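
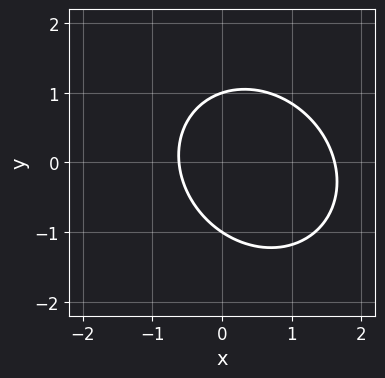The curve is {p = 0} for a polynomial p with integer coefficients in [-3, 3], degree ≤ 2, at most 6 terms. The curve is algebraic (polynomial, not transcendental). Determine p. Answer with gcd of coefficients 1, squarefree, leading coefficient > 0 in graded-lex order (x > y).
(a) Degree: no degree-1 curve has this shape, so deg p = 2.
(b) Against the integer gridlines: the y-axis gridline crossings are at y ∈ {-1, 1}.
(c) Assembling these constraints gives the stated polynomial.

3*x^2 + x*y + 3*y^2 - 3*x - 3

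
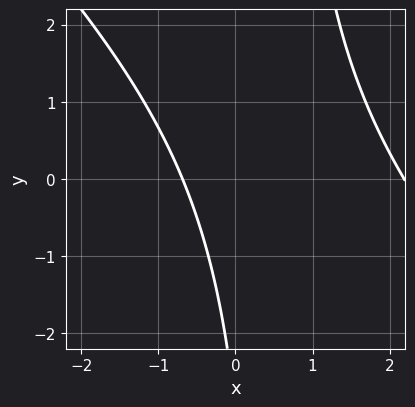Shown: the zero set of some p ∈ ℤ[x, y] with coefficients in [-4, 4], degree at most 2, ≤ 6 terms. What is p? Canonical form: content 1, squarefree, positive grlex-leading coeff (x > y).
2*x^2 + 2*x*y - 3*x - y - 3

1. Degree: the shape is more complex than any degree-1 curve, so deg p = 2.
2. From the visible intercepts: the curve avoids every integer y-axis point in the box.
3. These observations pin down the coefficients.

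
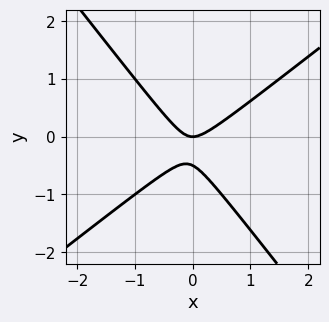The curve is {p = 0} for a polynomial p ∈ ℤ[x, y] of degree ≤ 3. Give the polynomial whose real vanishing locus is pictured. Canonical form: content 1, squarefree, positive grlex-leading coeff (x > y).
deg p = 2.
From the visible intercepts: it meets the x-axis at x = 0 (among the integer gridlines); one y-axis crossing is at y = 0.
The integer polynomial consistent with all of this is the stated p.

2*x^2 - x*y - 2*y^2 - y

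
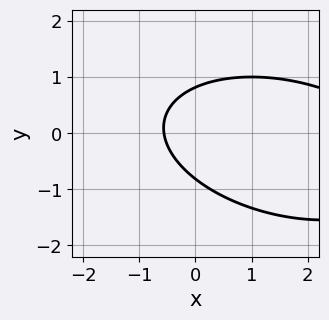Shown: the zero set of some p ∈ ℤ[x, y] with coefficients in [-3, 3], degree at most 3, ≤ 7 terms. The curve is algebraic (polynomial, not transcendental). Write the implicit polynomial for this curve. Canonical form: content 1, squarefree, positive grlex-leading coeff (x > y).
1. deg p = 2.
2. Matching integer coefficients to the picture gives p.

x^2 + x*y + 3*y^2 - 3*x - 2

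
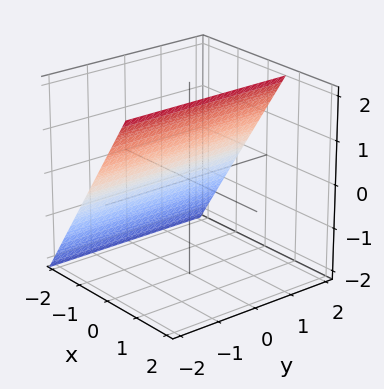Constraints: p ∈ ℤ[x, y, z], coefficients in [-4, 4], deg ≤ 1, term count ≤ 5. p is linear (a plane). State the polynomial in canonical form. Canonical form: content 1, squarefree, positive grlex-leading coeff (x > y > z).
The degree is 1 — the surface is flat (a plane).
Against the integer gridlines: it crosses the z-axis at the gridline z = 1; the surface avoids every integer y-axis point in the box.
Putting this together gives p.

3*x - 2*z + 2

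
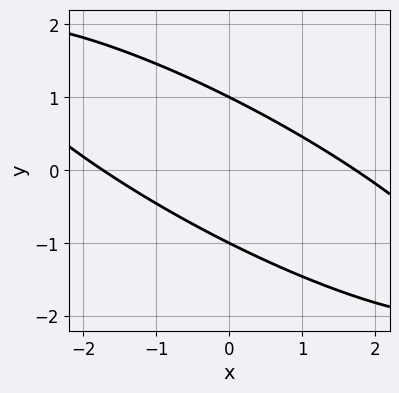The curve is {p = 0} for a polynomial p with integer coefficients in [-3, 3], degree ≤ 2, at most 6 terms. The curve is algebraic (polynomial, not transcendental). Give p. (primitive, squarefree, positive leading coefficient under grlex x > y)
1. Degree: no degree-1 curve has this shape, so deg p = 2.
2. Observable constraints: the y-axis gridline crossings are at y ∈ {-1, 1}.
3. These observations pin down the coefficients.

x^2 + 3*x*y + 3*y^2 - 3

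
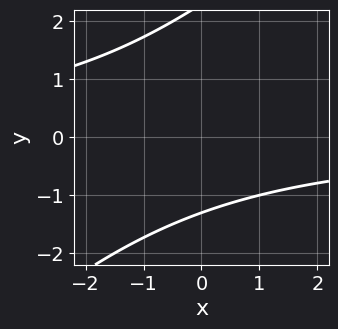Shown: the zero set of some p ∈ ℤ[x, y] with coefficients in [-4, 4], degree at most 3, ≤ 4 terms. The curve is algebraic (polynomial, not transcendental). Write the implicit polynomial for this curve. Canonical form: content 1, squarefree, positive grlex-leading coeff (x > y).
x*y - y^2 + y + 3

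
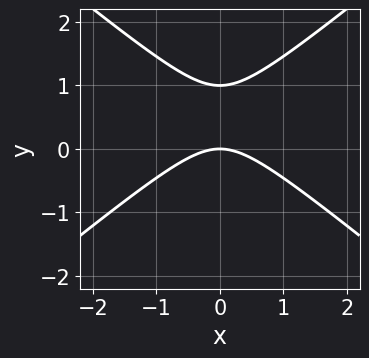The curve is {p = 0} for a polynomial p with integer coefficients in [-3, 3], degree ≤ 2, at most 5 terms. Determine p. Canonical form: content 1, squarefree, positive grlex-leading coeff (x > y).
2*x^2 - 3*y^2 + 3*y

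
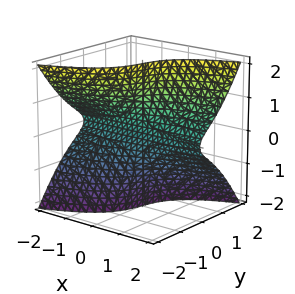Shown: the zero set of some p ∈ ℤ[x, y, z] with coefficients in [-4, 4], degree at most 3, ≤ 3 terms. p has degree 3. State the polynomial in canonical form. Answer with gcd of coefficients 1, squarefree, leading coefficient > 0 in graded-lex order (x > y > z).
First, deg p = 3. A generic line meets the surface in up to 3 points.
Next, checking where it meets the axes: every point of the x-axis in the box is on the surface; the visible z-axis segment lies entirely on the surface; one y-axis crossing is at y = 0.
Finally, matching integer coefficients to the picture gives p.

x*z^2 - y^3 - y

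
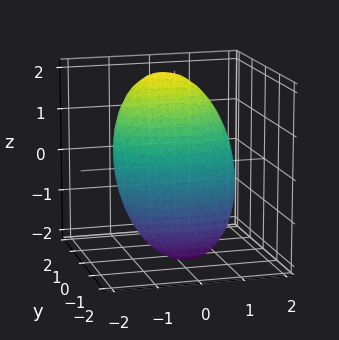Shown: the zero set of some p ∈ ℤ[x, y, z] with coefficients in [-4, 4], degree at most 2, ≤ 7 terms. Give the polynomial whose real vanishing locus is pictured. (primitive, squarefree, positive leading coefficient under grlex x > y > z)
First, degree: no degree-1 surface has this shape, so deg p = 2.
Next, from the visible intercepts: the y-axis gridline crossings are at y ∈ {-1, 1}.
Finally, solving for integer coefficients yields p as stated.

x^2 + 2*y^2 - 2*y*z + z^2 - 2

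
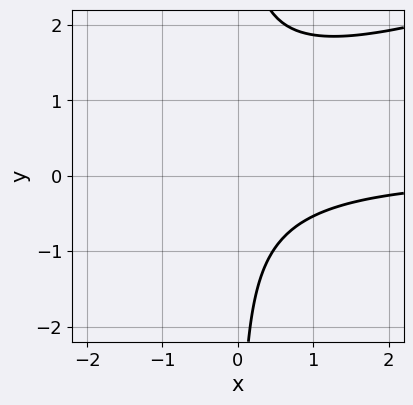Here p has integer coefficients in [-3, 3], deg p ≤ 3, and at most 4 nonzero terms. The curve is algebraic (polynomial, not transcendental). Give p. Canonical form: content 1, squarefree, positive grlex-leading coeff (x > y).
x^2*y - 3*x*y^2 + 3*x*y + 3

Degree: no degree-2 curve has this shape, so deg p = 3.
Reading off the gridlines: no y-intercept at any integer in the box; the curve avoids every integer x-axis point in the box.
Matching integer coefficients to the picture gives p.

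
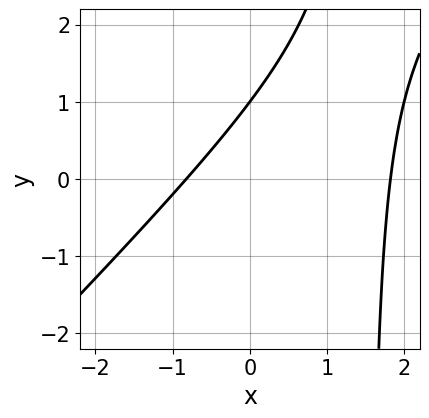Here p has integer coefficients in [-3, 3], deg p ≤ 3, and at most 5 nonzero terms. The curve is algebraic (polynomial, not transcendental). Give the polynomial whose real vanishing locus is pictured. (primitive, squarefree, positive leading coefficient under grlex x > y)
Degree: a generic line meets the curve in up to 2 points, so deg p = 2.
Observable constraints: it meets the y-axis at y = 1 (among the integer gridlines).
Matching integer coefficients to the picture gives p.

2*x^2 - 2*x*y - 2*x + 3*y - 3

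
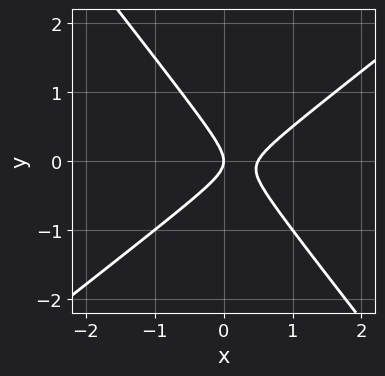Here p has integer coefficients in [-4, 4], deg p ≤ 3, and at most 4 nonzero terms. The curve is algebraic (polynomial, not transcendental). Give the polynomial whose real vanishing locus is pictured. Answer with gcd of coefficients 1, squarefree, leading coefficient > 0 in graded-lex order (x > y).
First, degree: a generic line meets the curve in up to 2 points, so deg p = 2.
Then, reading off the gridlines: it crosses the x-axis at the gridline x = 0; one y-axis crossing is at y = 0.
Finally, together with the visible shape, these determine p as stated.

2*x^2 - x*y - 2*y^2 - x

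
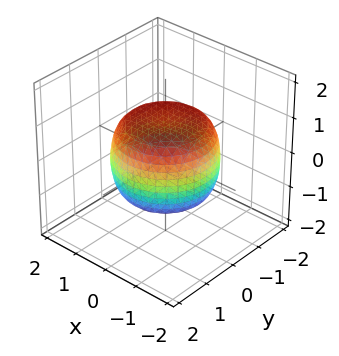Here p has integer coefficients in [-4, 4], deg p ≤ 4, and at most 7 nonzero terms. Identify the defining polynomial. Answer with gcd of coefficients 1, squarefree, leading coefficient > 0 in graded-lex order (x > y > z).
2*x^4 + 4*x^2*y^2 + 2*y^4 - 2*x^2 - 2*y^2 + 3*z^2 - 3

(a) Degree: a generic line meets the surface in up to 4 points, so deg p = 4.
(b) Symmetries: every cross-section ⟂ z is a circle, so x, y appear only via x² + y².
(c) Observable constraints: among the integer gridlines, it crosses the z-axis at z ∈ {-1, 1}; a circular section at z = 0 has radius between 1 and 2.
(d) Matching integer coefficients to the picture gives p.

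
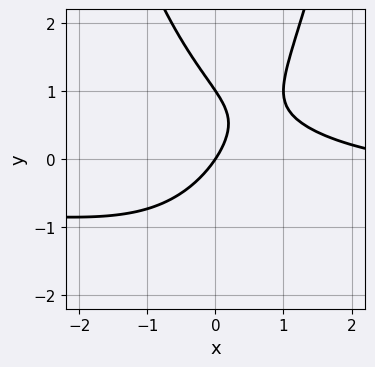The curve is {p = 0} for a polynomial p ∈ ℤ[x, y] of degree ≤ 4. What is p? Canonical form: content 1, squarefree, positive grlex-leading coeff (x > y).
1. Degree: the shape is more complex than any degree-2 curve, so deg p = 3.
2. Reading off the gridlines: one x-axis crossing is at x = 0; the y-axis gridline crossings are at y ∈ {0, 1}.
3. Fitting integer coefficients to these (and the overall shape) gives p.

2*x^2*y + x^2 - 2*y^2 - 3*x + 2*y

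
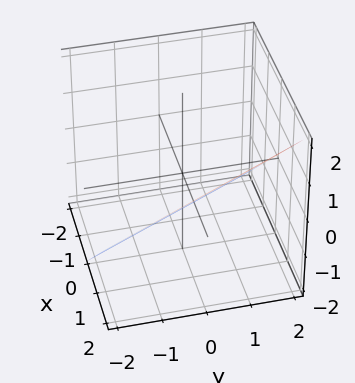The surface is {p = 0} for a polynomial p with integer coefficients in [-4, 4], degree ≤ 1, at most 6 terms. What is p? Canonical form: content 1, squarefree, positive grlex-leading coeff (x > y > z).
2*x + y - 2*z - 2

First, deg p = 1. The surface is flat (a plane).
Next, checking where it meets the axes: it meets the x-axis at x = 1 (among the integer gridlines); one y-axis crossing is at y = 2.
Finally, fitting integer coefficients to these (and the overall shape) gives p. Check: (0, 0, -1) on the z-axis lies on the surface, and p(0, 0, -1) = 0. ✓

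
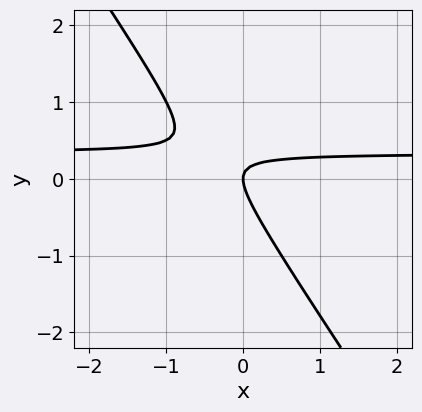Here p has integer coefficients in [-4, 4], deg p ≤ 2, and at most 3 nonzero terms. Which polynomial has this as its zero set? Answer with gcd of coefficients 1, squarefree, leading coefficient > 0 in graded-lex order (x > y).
The degree is 2 — no degree-1 curve has this shape.
From the visible intercepts: one x-axis crossing is at x = 0; it crosses the y-axis at the gridline y = 0.
Putting this together gives p.

3*x*y + 2*y^2 - x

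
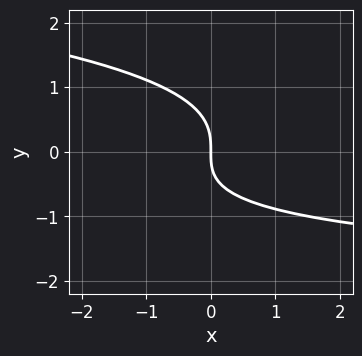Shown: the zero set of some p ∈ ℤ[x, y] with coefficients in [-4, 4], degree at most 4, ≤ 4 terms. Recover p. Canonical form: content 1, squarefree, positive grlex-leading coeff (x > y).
3*y^3 + x*y + 3*x

(a) The degree is 3 — no degree-2 curve has this shape.
(b) Against the integer gridlines: it meets the y-axis at y = 0 (among the integer gridlines); it crosses the x-axis at the gridline x = 0.
(c) Assembling these constraints gives the stated polynomial.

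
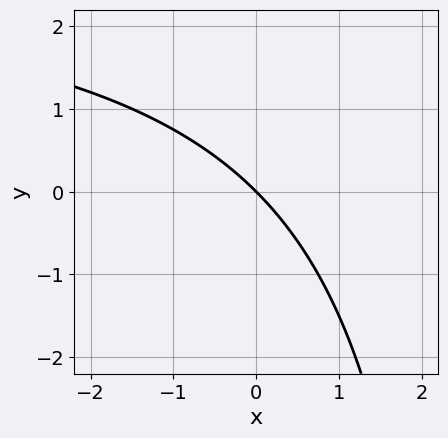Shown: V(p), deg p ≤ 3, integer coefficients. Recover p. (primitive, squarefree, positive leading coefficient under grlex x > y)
1. deg p = 2. A generic line meets the curve in up to 2 points.
2. From the visible intercepts: it meets the y-axis at y = 0 (among the integer gridlines); it crosses the x-axis at the gridline x = 0.
3. Assembling these constraints gives the stated polynomial.

x*y - 3*x - 3*y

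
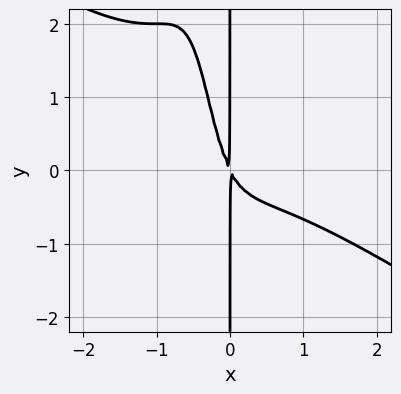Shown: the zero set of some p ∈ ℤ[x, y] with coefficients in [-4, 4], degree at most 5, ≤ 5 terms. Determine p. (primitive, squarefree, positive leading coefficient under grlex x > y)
(a) Degree: the shape is more complex than any degree-3 curve, so deg p = 4.
(b) Checking where it meets the axes: the visible y-axis segment lies entirely on the curve.
(c) Matching integer coefficients to the picture gives p.

2*x^4 + 3*x^3*y + 2*x^2*y + 2*x^2 + x*y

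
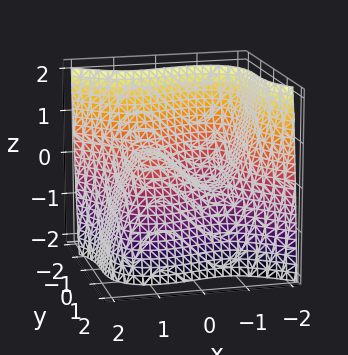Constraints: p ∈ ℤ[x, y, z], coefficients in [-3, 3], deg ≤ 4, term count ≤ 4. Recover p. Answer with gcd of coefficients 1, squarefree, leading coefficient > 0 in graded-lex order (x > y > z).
2*x^3 + 3*y^3 - 3*x + 3*z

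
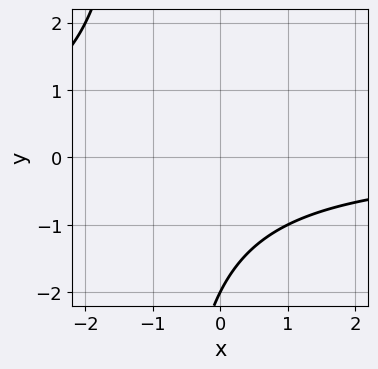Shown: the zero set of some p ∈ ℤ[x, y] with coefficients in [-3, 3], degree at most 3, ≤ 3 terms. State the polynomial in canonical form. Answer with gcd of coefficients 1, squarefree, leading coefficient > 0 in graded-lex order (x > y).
x*y + y + 2

1. Degree: no degree-1 curve has this shape, so deg p = 2.
2. Reading off the gridlines: it meets the y-axis at y = -2 (among the integer gridlines); it misses every integer gridline on the x-axis.
3. Putting this together gives p.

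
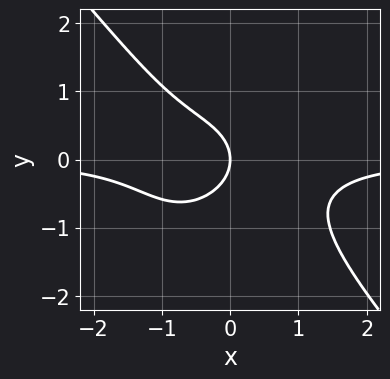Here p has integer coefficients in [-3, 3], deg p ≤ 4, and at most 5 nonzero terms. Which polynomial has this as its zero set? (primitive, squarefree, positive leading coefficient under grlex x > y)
deg p = 4. The shape is more complex than any degree-3 curve.
Against the integer gridlines: one y-axis crossing is at y = 0; one x-axis crossing is at x = 0.
Assembling these constraints gives the stated polynomial.

3*x^3*y + 2*y^4 + 3*y^2 + 3*x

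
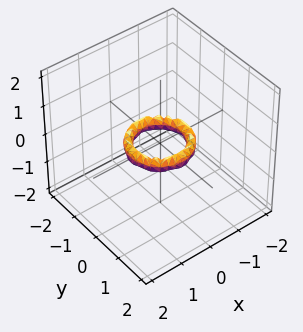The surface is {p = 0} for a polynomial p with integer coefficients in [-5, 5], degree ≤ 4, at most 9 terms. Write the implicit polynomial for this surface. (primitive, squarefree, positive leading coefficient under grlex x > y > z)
2*x^4 + 4*x^2*y^2 + 2*y^4 - 3*x^2 - 3*y^2 + 2*z^2 + 1

deg p = 4.
By symmetry, every cross-section ⟂ z is a circle, so x, y appear only via x² + y².
Against the integer gridlines: it misses every integer gridline on the z-axis; the y-axis gridline crossings are at y ∈ {-1, 1}.
Assembling these constraints gives the stated polynomial.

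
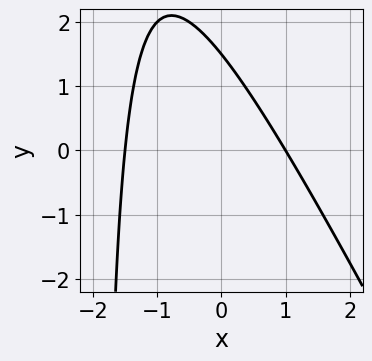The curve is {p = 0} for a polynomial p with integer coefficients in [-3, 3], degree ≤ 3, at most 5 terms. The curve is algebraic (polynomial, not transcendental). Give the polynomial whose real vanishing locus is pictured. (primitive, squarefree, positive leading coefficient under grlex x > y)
1. The degree is 2 — a generic line meets the curve in up to 2 points.
2. Reading off the gridlines: one x-axis crossing is at x = 1.
3. Fitting integer coefficients to these (and the overall shape) gives p.

2*x^2 + x*y + x + 2*y - 3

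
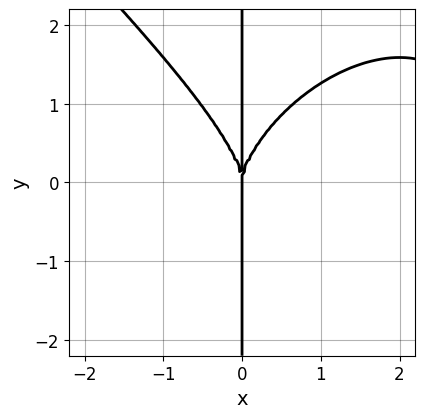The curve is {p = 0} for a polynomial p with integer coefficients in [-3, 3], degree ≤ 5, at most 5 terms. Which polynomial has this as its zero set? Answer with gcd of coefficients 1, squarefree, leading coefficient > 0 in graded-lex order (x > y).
1. deg p = 4. A generic line meets the curve in up to 4 points.
2. From the visible intercepts: it crosses the x-axis at the gridline x = 0; every point of the y-axis in the box is on the curve.
3. Assembling these constraints gives the stated polynomial.

x^4 + x*y^3 - 3*x^3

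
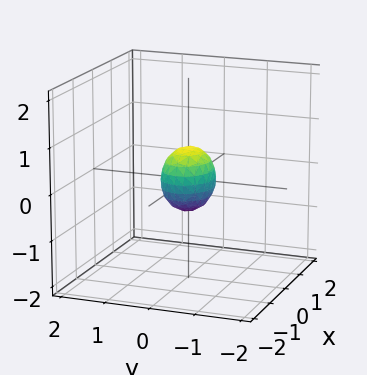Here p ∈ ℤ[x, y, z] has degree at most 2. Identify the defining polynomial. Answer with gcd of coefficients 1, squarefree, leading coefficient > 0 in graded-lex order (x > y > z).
(a) Degree: a closed, bounded, convex surface; a quadric, so deg p = 2.
(b) Symmetries: the y ↦ −y reflection is a symmetry, so y appears only in even powers; it's symmetric under z → −z, forcing even powers of z; the x ↦ −x reflection is a symmetry, so x appears only in even powers.
(c) Matching integer coefficients to the picture gives p.

2*x^2 + 3*y^2 + 2*z^2 - 1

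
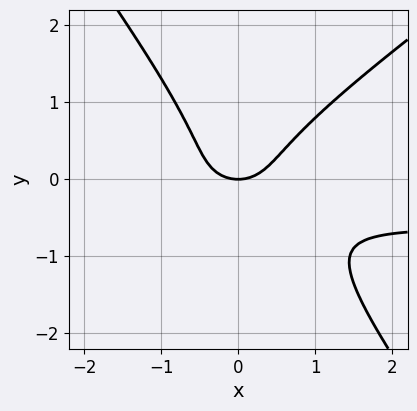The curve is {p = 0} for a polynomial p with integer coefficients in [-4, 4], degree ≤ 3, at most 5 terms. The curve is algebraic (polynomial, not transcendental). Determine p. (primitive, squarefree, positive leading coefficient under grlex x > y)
3*x^2*y - 2*x*y^2 - 3*y^3 + 2*x^2 - 2*y

1. deg p = 3. A generic line meets the curve in up to 3 points.
2. From the visible intercepts: one x-axis crossing is at x = 0; it meets the y-axis at y = 0 (among the integer gridlines).
3. Together with the visible shape, these determine p as stated.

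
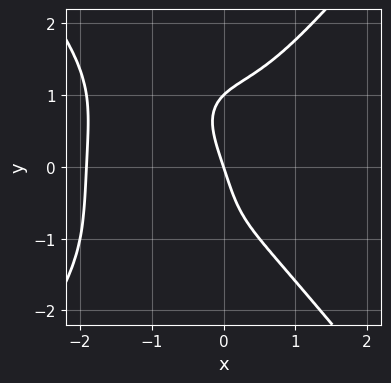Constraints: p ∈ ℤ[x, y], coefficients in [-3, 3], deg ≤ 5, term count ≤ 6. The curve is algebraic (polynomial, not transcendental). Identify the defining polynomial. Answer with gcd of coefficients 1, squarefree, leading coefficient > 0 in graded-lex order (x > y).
First, degree: a generic line meets the curve in up to 4 points, so deg p = 4.
Next, checking where it meets the axes: among the integer gridlines, it crosses the y-axis at y ∈ {0, 1}; one x-axis crossing is at x = 0.
Finally, assembling these constraints gives the stated polynomial.

2*x^4 - y^4 + 3*x^3 + 3*x + y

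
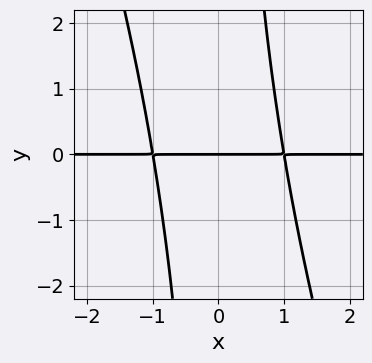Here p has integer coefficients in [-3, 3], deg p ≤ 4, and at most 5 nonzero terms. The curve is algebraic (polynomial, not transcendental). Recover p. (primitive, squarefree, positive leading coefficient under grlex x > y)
First, degree: no degree-2 curve has this shape, so deg p = 3.
Next, against the integer gridlines: every point of the x-axis in the box is on the curve; one y-axis crossing is at y = 0.
Finally, solving for integer coefficients yields p as stated.

3*x^2*y + x*y^2 - 3*y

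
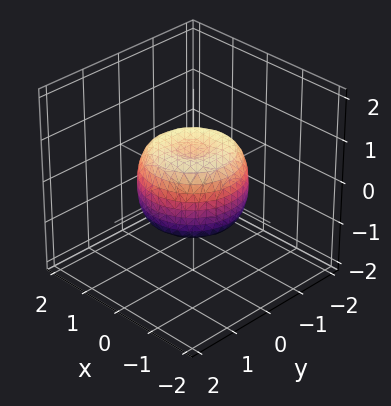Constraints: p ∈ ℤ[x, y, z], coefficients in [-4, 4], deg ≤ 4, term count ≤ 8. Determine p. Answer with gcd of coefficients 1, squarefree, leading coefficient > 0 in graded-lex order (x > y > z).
2*x^4 + 4*x^2*y^2 + 2*y^4 - 2*x^2 - 2*y^2 + 2*z^2 - 1

First, degree: no degree-3 surface has this shape, so deg p = 4.
Then, symmetries: the surface is invariant under rotation about z: p = q(x² + y², z).
Then, from the visible intercepts: a circular section at z = 0 has radius between 1 and 2.
Finally, matching integer coefficients to the picture gives p.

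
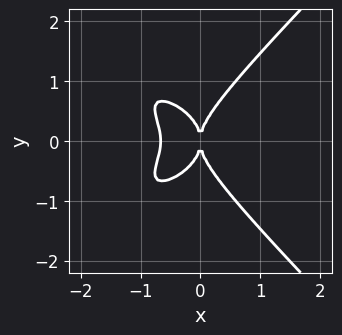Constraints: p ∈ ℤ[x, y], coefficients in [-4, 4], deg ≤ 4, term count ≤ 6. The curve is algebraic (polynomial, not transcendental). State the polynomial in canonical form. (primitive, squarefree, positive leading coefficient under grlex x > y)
2*x^2*y^2 - 2*y^4 + 3*x^3 + 2*x^2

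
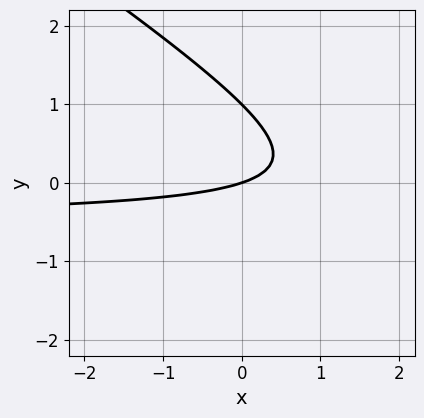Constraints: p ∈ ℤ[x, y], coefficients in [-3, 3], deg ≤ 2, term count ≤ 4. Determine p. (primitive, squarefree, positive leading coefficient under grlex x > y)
1. Degree: the shape is more complex than any degree-1 curve, so deg p = 2.
2. From the visible intercepts: among the integer gridlines, it crosses the y-axis at y ∈ {0, 1}; one x-axis crossing is at x = 0.
3. Putting this together gives p.

2*x*y + 3*y^2 + x - 3*y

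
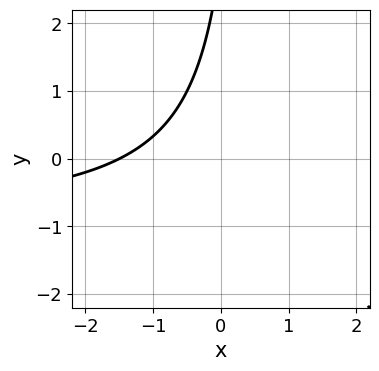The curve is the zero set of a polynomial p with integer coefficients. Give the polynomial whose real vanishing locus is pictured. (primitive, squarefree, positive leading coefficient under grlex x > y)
2*x*y + 2*x - y + 3

(a) deg p = 2. A generic line meets the curve in up to 2 points.
(b) Reading off the gridlines: no y-intercept at any integer in the box.
(c) The integer polynomial consistent with all of this is the stated p.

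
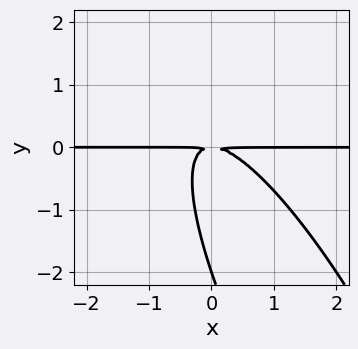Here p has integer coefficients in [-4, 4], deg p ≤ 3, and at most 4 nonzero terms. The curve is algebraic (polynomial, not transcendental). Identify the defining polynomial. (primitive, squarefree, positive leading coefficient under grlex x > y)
3*x^2*y + 3*x*y^2 + y^3 + 2*y^2

First, deg p = 3.
Then, reading off the gridlines: one y-axis crossing is at y = -2; every point of the x-axis in the box is on the curve.
Finally, the integer polynomial consistent with all of this is the stated p.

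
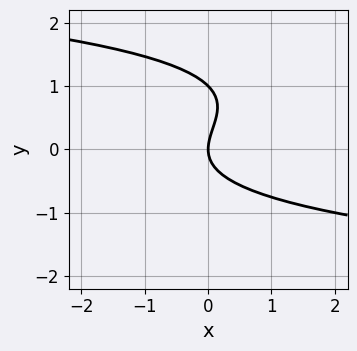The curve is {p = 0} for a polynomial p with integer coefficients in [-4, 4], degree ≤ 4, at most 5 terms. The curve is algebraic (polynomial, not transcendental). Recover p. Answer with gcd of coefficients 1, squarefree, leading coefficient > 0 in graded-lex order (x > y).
(a) The degree is 3 — no degree-2 curve has this shape.
(b) From the axis intercepts and sections: the y-axis gridline crossings are at y ∈ {0, 1}; one x-axis crossing is at x = 0.
(c) The integer polynomial consistent with all of this is the stated p.

y^3 - y^2 + x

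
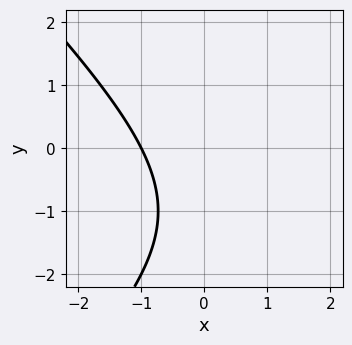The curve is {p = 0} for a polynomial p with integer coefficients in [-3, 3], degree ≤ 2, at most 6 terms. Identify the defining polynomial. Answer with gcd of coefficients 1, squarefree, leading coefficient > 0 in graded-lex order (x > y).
x^2 - y^2 - 2*x - 2*y - 3

1. Degree: the shape is more complex than any degree-1 curve, so deg p = 2.
2. From the axis intercepts and sections: it meets the x-axis at x = -1 (among the integer gridlines); the curve avoids every integer y-axis point in the box.
3. Assembling these constraints gives the stated polynomial.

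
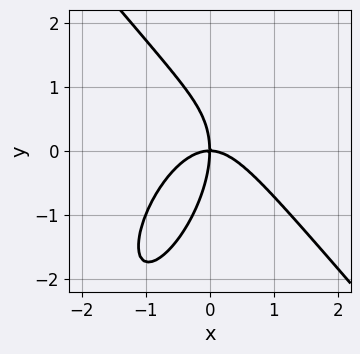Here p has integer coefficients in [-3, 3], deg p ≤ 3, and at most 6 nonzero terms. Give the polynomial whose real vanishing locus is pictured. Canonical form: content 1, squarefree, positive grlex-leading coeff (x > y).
First, deg p = 3. No degree-2 curve has this shape.
Next, from the axis intercepts and sections: one x-axis crossing is at x = 0; it crosses the y-axis at the gridline y = 0.
Finally, putting this together gives p.

3*x^3 - x*y^2 + y^3 + 3*x*y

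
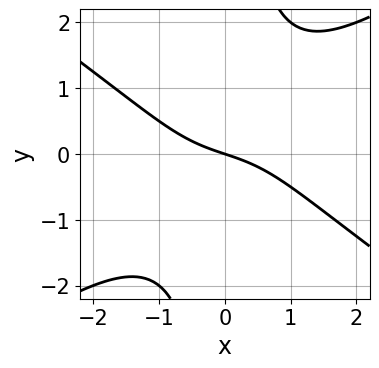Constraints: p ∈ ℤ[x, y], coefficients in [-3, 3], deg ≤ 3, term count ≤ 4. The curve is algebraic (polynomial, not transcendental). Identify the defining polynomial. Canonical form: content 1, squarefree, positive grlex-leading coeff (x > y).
x^3 - 2*x*y^2 + x + 3*y

The degree is 3 — a generic line meets the curve in up to 3 points.
Observable constraints: one y-axis crossing is at y = 0; it meets the x-axis at x = 0 (among the integer gridlines).
Assembling these constraints gives the stated polynomial.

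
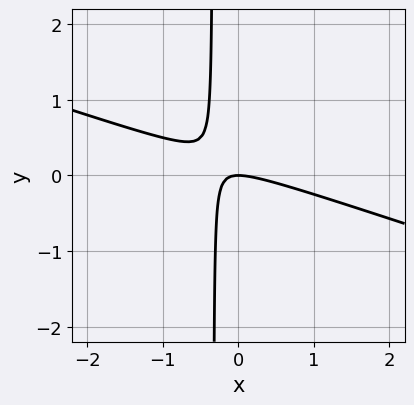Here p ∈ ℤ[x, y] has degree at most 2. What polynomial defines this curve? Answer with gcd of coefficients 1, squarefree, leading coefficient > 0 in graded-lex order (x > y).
1. deg p = 2. The shape is more complex than any degree-1 curve.
2. Reading off the gridlines: it meets the x-axis at x = 0 (among the integer gridlines); it crosses the y-axis at the gridline y = 0.
3. The integer polynomial consistent with all of this is the stated p.

x^2 + 3*x*y + y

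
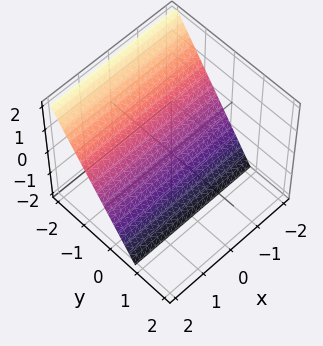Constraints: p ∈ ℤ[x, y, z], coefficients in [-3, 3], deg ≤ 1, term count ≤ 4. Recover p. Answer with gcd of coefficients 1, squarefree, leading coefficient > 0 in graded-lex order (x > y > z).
1. The degree is 1 — every cross-section is a straight line — this is a plane.
2. From the visible intercepts: it meets the z-axis at z = -1 (among the integer gridlines); no x-intercept at any integer in the box.
3. Solving for integer coefficients yields p as stated.

3*y + 2*z + 2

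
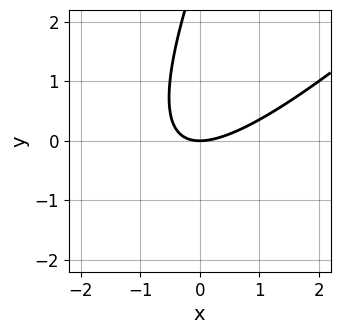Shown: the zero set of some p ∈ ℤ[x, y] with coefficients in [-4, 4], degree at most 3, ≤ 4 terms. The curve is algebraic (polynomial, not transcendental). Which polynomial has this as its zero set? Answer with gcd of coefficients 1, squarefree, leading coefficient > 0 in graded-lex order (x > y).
2*x^2 - 3*x*y + y^2 - 3*y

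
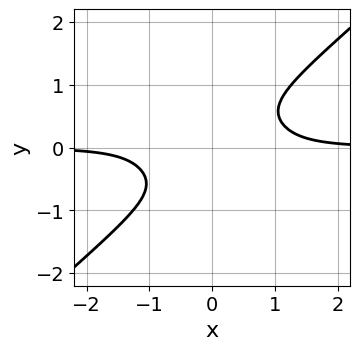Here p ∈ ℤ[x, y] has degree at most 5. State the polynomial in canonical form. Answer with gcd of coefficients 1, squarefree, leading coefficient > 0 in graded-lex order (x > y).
1. Degree: a generic line meets the curve in up to 4 points, so deg p = 4.
2. Reading off the gridlines: the curve avoids every integer y-axis point in the box; no x-intercept at any integer in the box.
3. Assembling these constraints gives the stated polynomial.

2*x^3*y - 3*y^4 - 1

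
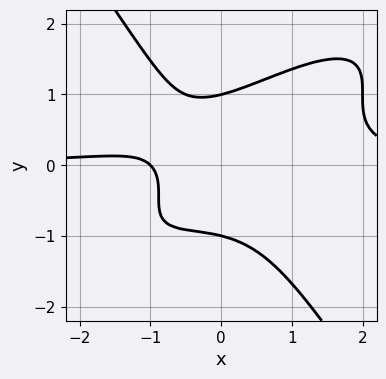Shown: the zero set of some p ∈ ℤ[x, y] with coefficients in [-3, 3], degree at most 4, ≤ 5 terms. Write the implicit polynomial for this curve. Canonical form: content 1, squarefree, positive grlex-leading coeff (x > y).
2*x^3*y - 3*x^2*y^2 + 2*y^4 - 2*x - 2

(a) Degree: the shape is more complex than any degree-3 curve, so deg p = 4.
(b) From the axis intercepts and sections: it crosses the x-axis at the gridline x = -1; among the integer gridlines, it crosses the y-axis at y ∈ {-1, 1}.
(c) Matching integer coefficients to the picture gives p.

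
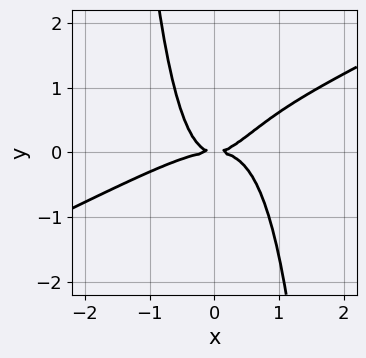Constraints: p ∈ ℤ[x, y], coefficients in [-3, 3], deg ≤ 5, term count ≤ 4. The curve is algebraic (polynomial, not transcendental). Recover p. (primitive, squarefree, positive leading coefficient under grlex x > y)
x^4 - 2*x^3*y + x^2*y - y^2

First, the degree is 4 — the shape is more complex than any degree-3 curve.
Then, against the integer gridlines: it crosses the x-axis at the gridline x = 0; it crosses the y-axis at the gridline y = 0.
Finally, together with the visible shape, these determine p as stated.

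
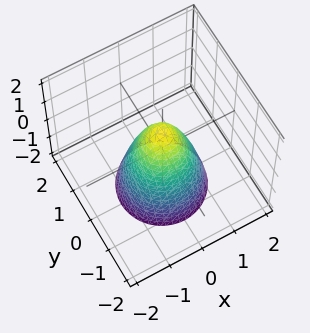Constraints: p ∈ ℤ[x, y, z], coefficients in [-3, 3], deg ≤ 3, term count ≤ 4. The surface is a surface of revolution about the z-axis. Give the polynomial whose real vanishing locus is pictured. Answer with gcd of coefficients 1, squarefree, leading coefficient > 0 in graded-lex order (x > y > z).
First, the degree is 2 — a generic line meets the surface in up to 2 points.
Next, symmetry: the surface is invariant under rotation about z: p = q(x² + y², z).
Next, from the axis intercepts and sections: a circular section at z = -1 has radius exactly 1; it meets the z-axis at z = 1 (among the integer gridlines).
Finally, fitting integer coefficients to these (and the overall shape) gives p.

2*x^2 + 2*y^2 + z - 1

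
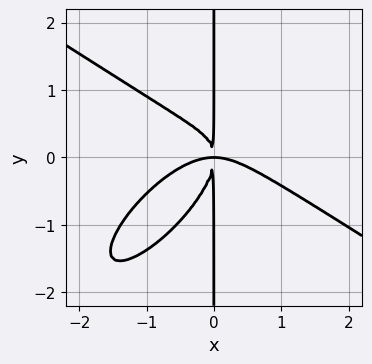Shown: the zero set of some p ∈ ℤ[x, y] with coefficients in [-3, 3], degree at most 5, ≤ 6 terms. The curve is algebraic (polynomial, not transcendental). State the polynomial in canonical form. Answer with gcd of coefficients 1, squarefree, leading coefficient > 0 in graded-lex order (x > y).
(a) Degree: a generic line meets the curve in up to 4 points, so deg p = 4.
(b) Against the integer gridlines: the visible y-axis segment lies entirely on the curve.
(c) Fitting integer coefficients to these (and the overall shape) gives p.

2*x^4 - 3*x^2*y^2 + 3*x*y^3 + 3*x^2*y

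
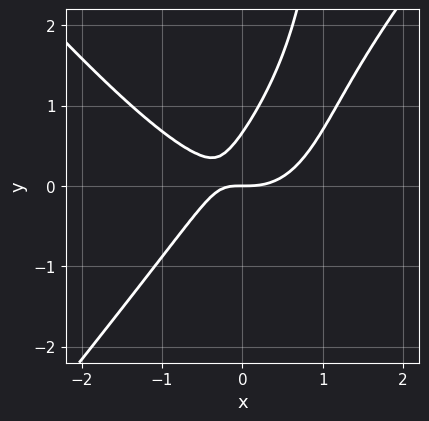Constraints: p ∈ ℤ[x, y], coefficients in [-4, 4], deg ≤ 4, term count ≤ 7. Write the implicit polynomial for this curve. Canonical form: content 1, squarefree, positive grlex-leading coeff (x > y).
The degree is 3 — a generic line meets the curve in up to 3 points.
From the visible intercepts: it crosses the y-axis at the gridline y = 0; it crosses the x-axis at the gridline x = 0.
Putting this together gives p.

3*x^3 - 2*x*y^2 - 3*x*y + 3*y^2 - 2*y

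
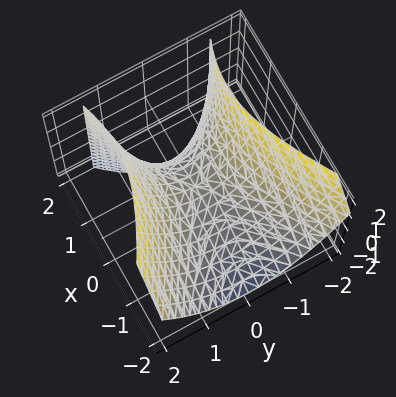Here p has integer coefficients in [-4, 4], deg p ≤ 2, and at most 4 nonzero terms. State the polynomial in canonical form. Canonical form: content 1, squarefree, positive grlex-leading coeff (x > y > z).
(a) The degree is 2 — the shape is more complex than any degree-1 surface.
(b) Reading off the gridlines: one y-axis crossing is at y = 0; it meets the z-axis at z = 0 (among the integer gridlines); one x-axis crossing is at x = 0.
(c) Solving for integer coefficients yields p as stated.

x^2 - x*z - 2*y^2 + 2*z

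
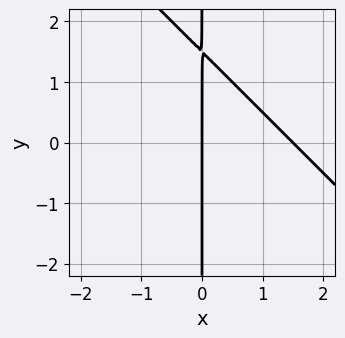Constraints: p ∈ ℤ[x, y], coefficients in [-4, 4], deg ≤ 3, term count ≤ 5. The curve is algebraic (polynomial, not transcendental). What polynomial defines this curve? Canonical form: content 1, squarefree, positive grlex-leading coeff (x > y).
2*x^2 + 2*x*y - 3*x

(a) The degree is 2 — the shape is more complex than any degree-1 curve.
(b) Checking where it meets the axes: it crosses the x-axis at the gridline x = 0; every point of the y-axis in the box is on the curve.
(c) Matching integer coefficients to the picture gives p.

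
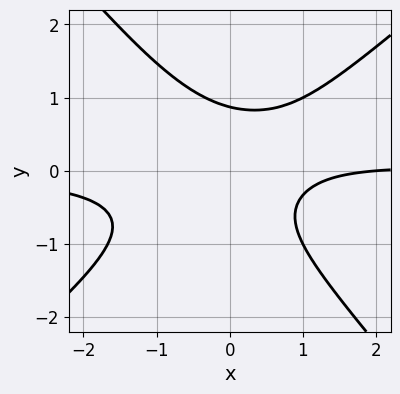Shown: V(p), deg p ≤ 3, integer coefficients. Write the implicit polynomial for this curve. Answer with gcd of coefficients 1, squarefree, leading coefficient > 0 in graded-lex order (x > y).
Degree: no degree-2 curve has this shape, so deg p = 3.
Observable constraints: it crosses the x-axis at the gridline x = 2.
The integer polynomial consistent with all of this is the stated p.

3*x^2*y - x*y^2 - 3*y^3 - x + 2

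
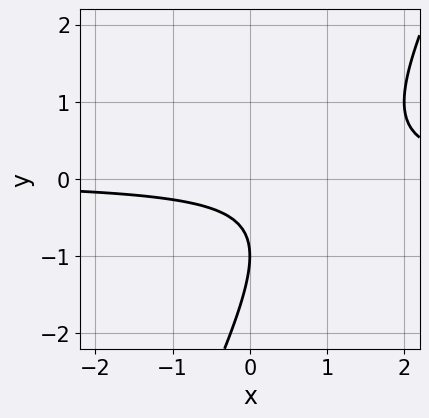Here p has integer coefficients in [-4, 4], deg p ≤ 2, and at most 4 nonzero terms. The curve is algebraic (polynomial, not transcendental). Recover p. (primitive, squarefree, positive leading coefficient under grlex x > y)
2*x*y - y^2 - 2*y - 1

1. deg p = 2. The shape is more complex than any degree-1 curve.
2. From the axis intercepts and sections: the curve avoids every integer x-axis point in the box; it meets the y-axis at y = -1 (among the integer gridlines).
3. The integer polynomial consistent with all of this is the stated p.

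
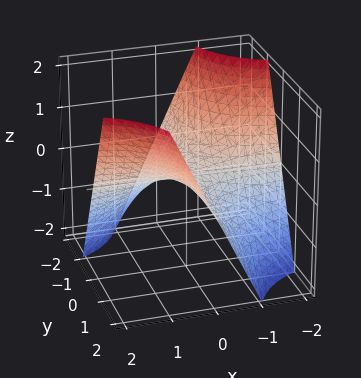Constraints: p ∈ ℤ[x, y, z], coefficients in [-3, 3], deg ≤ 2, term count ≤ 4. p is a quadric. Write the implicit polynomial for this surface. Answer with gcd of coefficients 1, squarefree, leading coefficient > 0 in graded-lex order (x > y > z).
1. The degree is 2 — a saddle surface; a quadric.
2. Observable constraints: one z-axis crossing is at z = 0; the visible x-axis segment lies entirely on the surface; the visible y-axis segment lies entirely on the surface.
3. Assembling these constraints gives the stated polynomial.

x*y - z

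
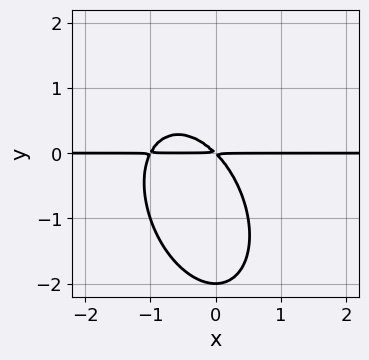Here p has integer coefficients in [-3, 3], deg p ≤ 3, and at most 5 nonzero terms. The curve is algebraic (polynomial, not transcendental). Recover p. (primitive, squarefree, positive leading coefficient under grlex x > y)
2*x^2*y + x*y^2 + y^3 + 2*x*y + 2*y^2

First, deg p = 3. No degree-2 curve has this shape.
Then, observable constraints: every point of the x-axis in the box is on the curve; it meets the y-axis at y = -2 (among the integer gridlines).
Finally, matching integer coefficients to the picture gives p.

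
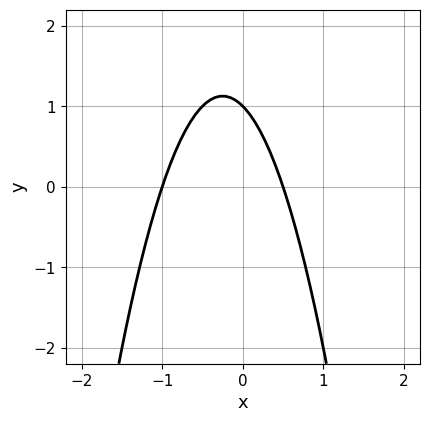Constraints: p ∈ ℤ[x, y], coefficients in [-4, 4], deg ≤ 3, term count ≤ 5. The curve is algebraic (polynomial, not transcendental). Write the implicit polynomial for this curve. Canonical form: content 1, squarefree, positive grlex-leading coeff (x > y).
1. Degree: the shape is more complex than any degree-1 curve, so deg p = 2.
2. Against the integer gridlines: it crosses the x-axis at the gridline x = -1; it meets the y-axis at y = 1 (among the integer gridlines).
3. Together with the visible shape, these determine p as stated.

2*x^2 + x + y - 1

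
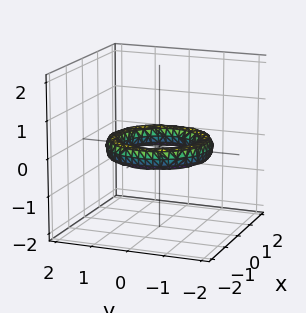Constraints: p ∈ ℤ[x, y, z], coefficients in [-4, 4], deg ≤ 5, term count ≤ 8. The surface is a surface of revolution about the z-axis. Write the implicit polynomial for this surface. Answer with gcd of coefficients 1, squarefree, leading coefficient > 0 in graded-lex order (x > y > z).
x^4 + 2*x^2*y^2 + y^4 - 3*x^2 - 3*y^2 + 3*z^2 + 2

First, degree: the shape is more complex than any degree-3 surface, so deg p = 4.
Then, by symmetry, the z-axis is an axis of rotation, so x and y enter only as x² + y².
Next, observable constraints: a circular section at z = 0 has radius exactly 1; the y-axis gridline crossings are at y ∈ {-1, 1}; among the integer gridlines, it crosses the x-axis at x ∈ {-1, 1}; it misses every integer gridline on the z-axis.
Finally, these observations pin down the coefficients.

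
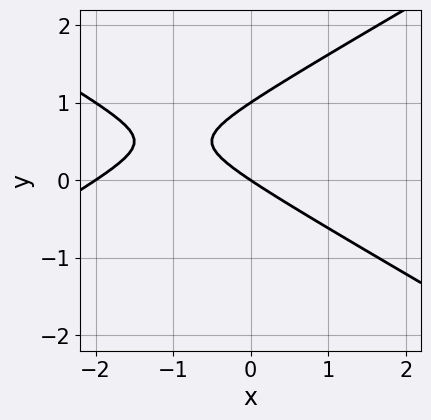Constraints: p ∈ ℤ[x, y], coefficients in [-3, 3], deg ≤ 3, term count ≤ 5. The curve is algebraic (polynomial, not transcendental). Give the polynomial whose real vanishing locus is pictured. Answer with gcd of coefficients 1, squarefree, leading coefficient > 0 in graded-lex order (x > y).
x^2 - 3*y^2 + 2*x + 3*y

First, the degree is 2 — the shape is more complex than any degree-1 curve.
Then, from the axis intercepts and sections: among the integer gridlines, it crosses the x-axis at x ∈ {-2, 0}; among the integer gridlines, it crosses the y-axis at y ∈ {0, 1}.
Finally, fitting integer coefficients to these (and the overall shape) gives p.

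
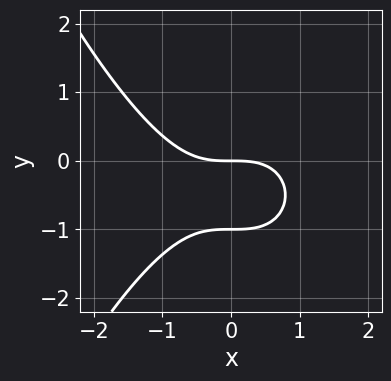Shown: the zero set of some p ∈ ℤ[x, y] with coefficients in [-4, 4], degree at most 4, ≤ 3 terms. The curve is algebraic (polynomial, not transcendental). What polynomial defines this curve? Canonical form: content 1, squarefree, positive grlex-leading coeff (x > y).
The degree is 3 — the shape is more complex than any degree-2 curve.
Observable constraints: among the integer gridlines, it crosses the y-axis at y ∈ {-1, 0}; one x-axis crossing is at x = 0.
Together with the visible shape, these determine p as stated.

x^3 + 2*y^2 + 2*y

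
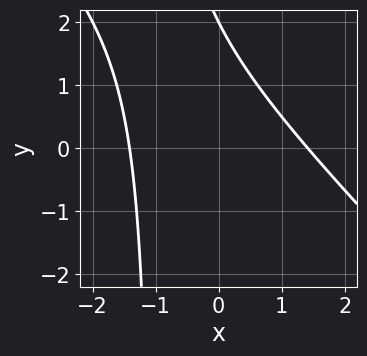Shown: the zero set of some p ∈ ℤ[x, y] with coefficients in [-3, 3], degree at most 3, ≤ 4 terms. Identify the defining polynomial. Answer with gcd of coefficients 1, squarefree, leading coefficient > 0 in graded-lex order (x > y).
(a) Degree: no degree-1 curve has this shape, so deg p = 2.
(b) From the axis intercepts and sections: it crosses the y-axis at the gridline y = 2.
(c) Fitting integer coefficients to these (and the overall shape) gives p.

x^2 + x*y + y - 2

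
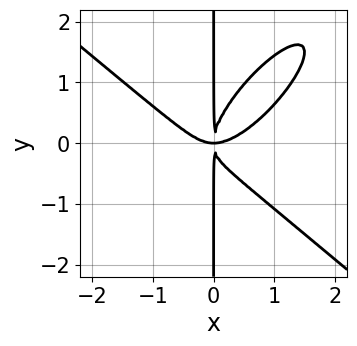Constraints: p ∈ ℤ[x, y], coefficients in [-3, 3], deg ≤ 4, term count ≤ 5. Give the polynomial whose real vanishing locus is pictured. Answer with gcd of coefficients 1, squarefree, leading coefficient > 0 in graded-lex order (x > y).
(a) deg p = 4. The shape is more complex than any degree-3 curve.
(b) Reading off the gridlines: the visible y-axis segment lies entirely on the curve.
(c) Assembling these constraints gives the stated polynomial.

3*x^4 - x^3*y - 3*x^2*y^2 + 3*x*y^3 - 3*x^2*y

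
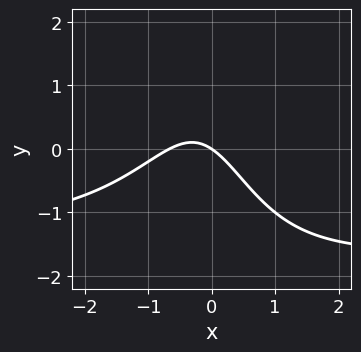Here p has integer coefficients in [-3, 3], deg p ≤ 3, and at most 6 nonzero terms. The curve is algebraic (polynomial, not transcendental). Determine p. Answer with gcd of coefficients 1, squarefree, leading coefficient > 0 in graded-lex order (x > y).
2*x^2*y + 3*x^2 + 2*x + 3*y

First, deg p = 3. The shape is more complex than any degree-2 curve.
Then, against the integer gridlines: one x-axis crossing is at x = 0; it crosses the y-axis at the gridline y = 0.
Finally, fitting integer coefficients to these (and the overall shape) gives p.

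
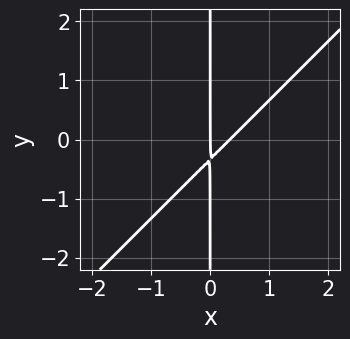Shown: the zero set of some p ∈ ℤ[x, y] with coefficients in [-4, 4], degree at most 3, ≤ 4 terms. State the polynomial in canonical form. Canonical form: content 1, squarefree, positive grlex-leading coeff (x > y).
3*x^2 - 3*x*y - x

(a) deg p = 2.
(b) From the visible intercepts: the visible y-axis segment lies entirely on the curve; it crosses the x-axis at the gridline x = 0.
(c) Fitting integer coefficients to these (and the overall shape) gives p.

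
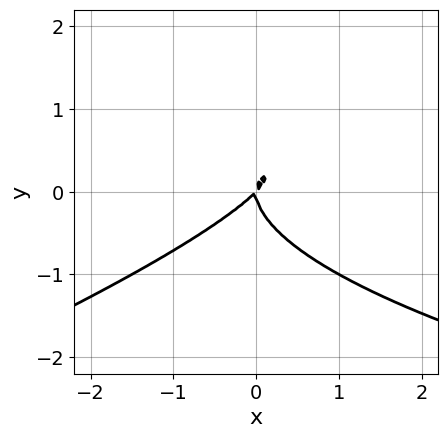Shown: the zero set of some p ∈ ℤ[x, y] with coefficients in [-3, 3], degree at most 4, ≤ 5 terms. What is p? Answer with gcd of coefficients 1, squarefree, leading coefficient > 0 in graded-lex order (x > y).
(a) Degree: the shape is more complex than any degree-2 curve, so deg p = 3.
(b) Reading off the gridlines: it crosses the y-axis at the gridline y = 0; it crosses the x-axis at the gridline x = 0.
(c) Solving for integer coefficients yields p as stated.

x*y^2 - 3*y^3 - 2*x^2 + 2*x*y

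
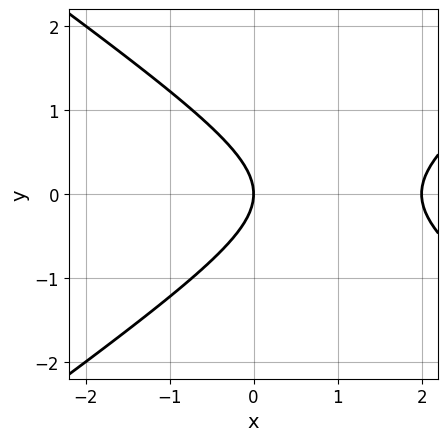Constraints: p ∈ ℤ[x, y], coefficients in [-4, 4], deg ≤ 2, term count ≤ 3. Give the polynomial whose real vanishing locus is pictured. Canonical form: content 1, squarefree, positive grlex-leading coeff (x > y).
x^2 - 2*y^2 - 2*x

First, deg p = 2. No degree-1 curve has this shape.
Then, symmetries: the y ↦ −y reflection is a symmetry, so y appears only in even powers.
Then, observable constraints: one y-axis crossing is at y = 0; among the integer gridlines, it crosses the x-axis at x ∈ {0, 2}.
Finally, the integer polynomial consistent with all of this is the stated p.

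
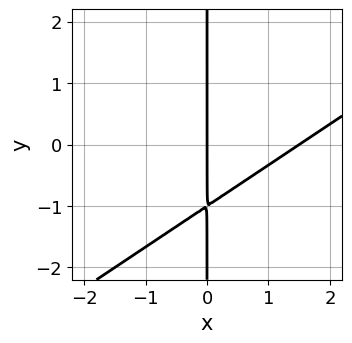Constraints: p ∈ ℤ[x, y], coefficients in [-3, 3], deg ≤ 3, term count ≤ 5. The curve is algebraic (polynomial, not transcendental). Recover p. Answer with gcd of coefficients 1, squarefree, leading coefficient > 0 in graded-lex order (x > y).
1. Degree: no degree-1 curve has this shape, so deg p = 2.
2. Checking where it meets the axes: one x-axis crossing is at x = 0; every point of the y-axis in the box is on the curve.
3. These observations pin down the coefficients.

2*x^2 - 3*x*y - 3*x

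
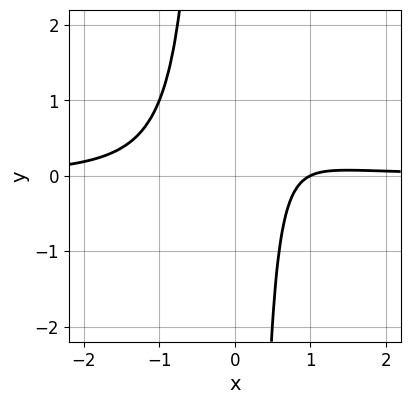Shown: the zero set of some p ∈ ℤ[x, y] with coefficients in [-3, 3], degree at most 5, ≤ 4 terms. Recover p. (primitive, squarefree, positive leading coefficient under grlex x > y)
2*x^3*y - x + 1

1. The degree is 4 — no degree-3 curve has this shape.
2. Observable constraints: it crosses the x-axis at the gridline x = 1; it misses every integer gridline on the y-axis.
3. The integer polynomial consistent with all of this is the stated p.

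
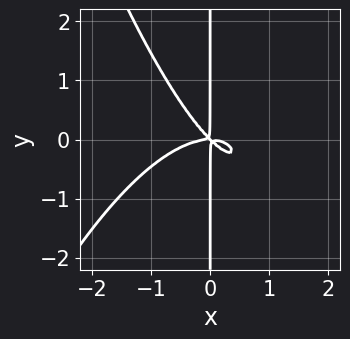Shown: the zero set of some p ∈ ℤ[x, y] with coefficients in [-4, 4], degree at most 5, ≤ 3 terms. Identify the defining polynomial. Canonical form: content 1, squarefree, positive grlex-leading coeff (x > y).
1. Degree: the shape is more complex than any degree-3 curve, so deg p = 4.
2. Against the integer gridlines: the visible y-axis segment lies entirely on the curve.
3. Fitting integer coefficients to these (and the overall shape) gives p.

2*x^4 + 3*x^2*y + 3*x*y^2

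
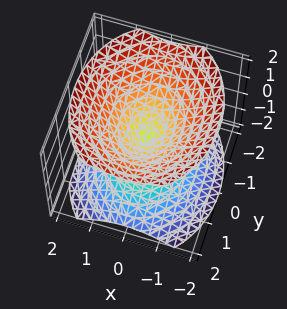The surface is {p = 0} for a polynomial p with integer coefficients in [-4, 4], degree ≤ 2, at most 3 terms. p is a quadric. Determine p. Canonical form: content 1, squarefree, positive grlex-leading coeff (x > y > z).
3*x^2 + 2*y^2 - 3*z^2

(a) I count 2 distinct pieces.
(b) deg p = 2.
(c) Symmetries: mirror symmetry y ↦ −y ⇒ only even powers of y; it's symmetric under x → −x, forcing even powers of x; the z ↦ −z reflection is a symmetry, so z appears only in even powers.
(d) Reading off the gridlines: it crosses the z-axis at the gridline z = 0; it crosses the x-axis at the gridline x = 0.
(e) Matching integer coefficients to the picture gives p.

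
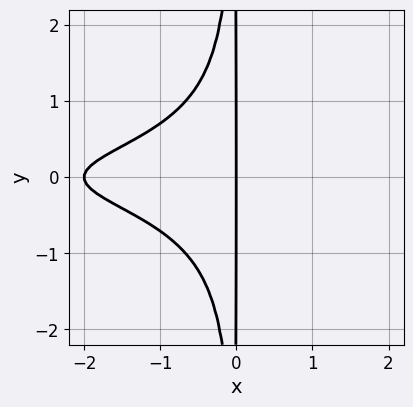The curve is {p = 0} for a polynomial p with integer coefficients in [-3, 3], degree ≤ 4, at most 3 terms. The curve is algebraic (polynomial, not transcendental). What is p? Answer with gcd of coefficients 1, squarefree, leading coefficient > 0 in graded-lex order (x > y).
2*x^2*y^2 + x^2 + 2*x

First, degree: a generic line meets the curve in up to 4 points, so deg p = 4.
Then, symmetries: the y ↦ −y reflection is a symmetry, so y appears only in even powers.
Next, observable constraints: every point of the y-axis in the box is on the curve; the x-axis gridline crossings are at x ∈ {-2, 0}.
Finally, assembling these constraints gives the stated polynomial.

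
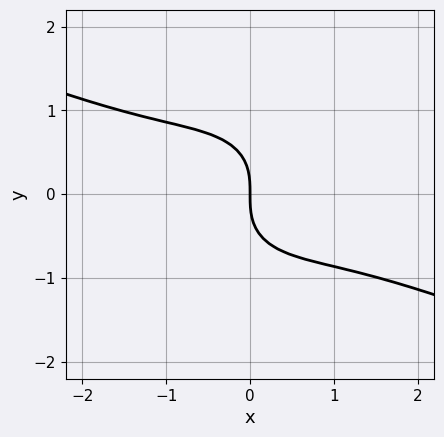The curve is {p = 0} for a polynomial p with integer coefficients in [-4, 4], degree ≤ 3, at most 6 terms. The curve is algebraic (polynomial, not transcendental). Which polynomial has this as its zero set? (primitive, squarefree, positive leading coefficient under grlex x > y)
(a) The degree is 3 — no degree-2 curve has this shape.
(b) Checking where it meets the axes: it crosses the y-axis at the gridline y = 0; it meets the x-axis at x = 0 (among the integer gridlines).
(c) Assembling these constraints gives the stated polynomial.

x^3 + 2*x^2*y + 2*y^3 + 2*x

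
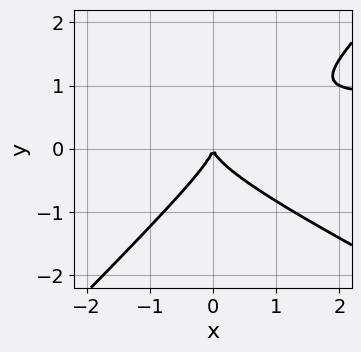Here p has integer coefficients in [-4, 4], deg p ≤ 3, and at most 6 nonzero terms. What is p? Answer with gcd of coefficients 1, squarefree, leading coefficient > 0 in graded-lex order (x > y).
x^2*y + x*y^2 - 2*y^3 - x^2

First, degree: no degree-2 curve has this shape, so deg p = 3.
Next, from the visible intercepts: it meets the x-axis at x = 0 (among the integer gridlines); it crosses the y-axis at the gridline y = 0.
Finally, together with the visible shape, these determine p as stated.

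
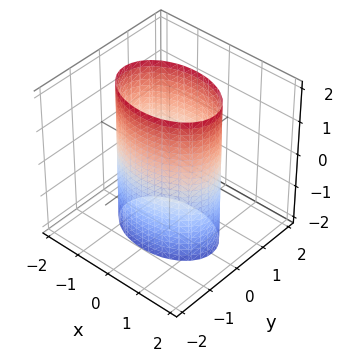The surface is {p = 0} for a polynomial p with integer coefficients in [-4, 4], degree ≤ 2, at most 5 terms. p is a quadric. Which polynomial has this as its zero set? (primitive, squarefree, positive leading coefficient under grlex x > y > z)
Degree: a cylinder; a quadric, so deg p = 2.
Symmetries: mirror symmetry x ↦ −x ⇒ only even powers of x; it's symmetric under z → −z, forcing even powers of z; it's symmetric under y → −y, forcing even powers of y.
Against the integer gridlines: it misses every integer gridline on the z-axis; among the integer gridlines, it crosses the y-axis at y ∈ {-1, 1}.
Assembling these constraints gives the stated polynomial.

x^2 + 2*y^2 - 2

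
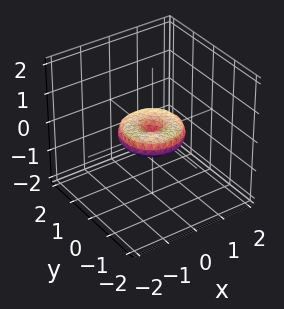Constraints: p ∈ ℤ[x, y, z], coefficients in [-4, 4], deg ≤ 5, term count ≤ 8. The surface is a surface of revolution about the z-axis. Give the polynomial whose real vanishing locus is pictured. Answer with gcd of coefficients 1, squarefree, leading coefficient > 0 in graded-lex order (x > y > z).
x^4 + 2*x^2*y^2 + y^4 - x^2 - y^2 + 2*z^2

1. deg p = 4.
2. By symmetry, every cross-section ⟂ z is a circle, so x, y appear only via x² + y².
3. Reading off the gridlines: it crosses the z-axis at the gridline z = 0; the y-axis gridline crossings are at y ∈ {-1, 0, 1}; a circular section at z = 0 has radius exactly 1; among the integer gridlines, it crosses the x-axis at x ∈ {-1, 0, 1}.
4. Fitting integer coefficients to these (and the overall shape) gives p.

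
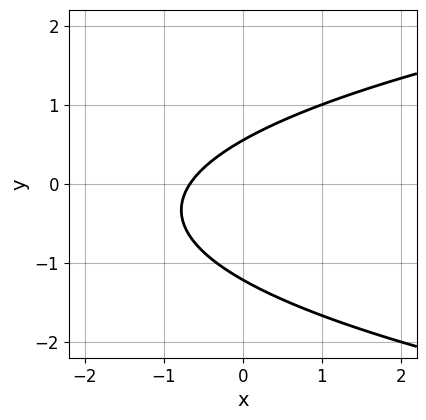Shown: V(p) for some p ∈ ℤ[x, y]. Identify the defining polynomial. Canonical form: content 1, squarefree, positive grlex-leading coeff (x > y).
(a) Degree: the shape is more complex than any degree-1 curve, so deg p = 2.
(b) Putting this together gives p.

3*y^2 - 3*x + 2*y - 2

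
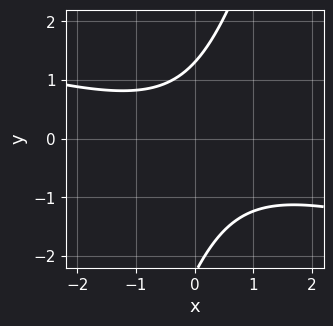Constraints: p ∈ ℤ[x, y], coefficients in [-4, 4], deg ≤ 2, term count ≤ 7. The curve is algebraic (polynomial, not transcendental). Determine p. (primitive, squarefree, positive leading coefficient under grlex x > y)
(a) deg p = 2.
(b) From the visible intercepts: no x-intercept at any integer in the box.
(c) Solving for integer coefficients yields p as stated.

x^2 + 3*x*y - y^2 - y + 3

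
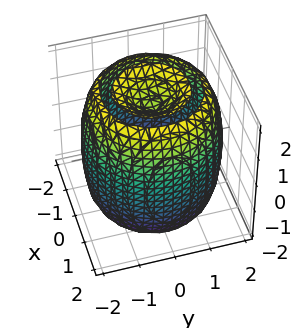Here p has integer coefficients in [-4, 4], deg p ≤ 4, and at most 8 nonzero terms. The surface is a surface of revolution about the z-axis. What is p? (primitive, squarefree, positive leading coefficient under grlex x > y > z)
There are 2 components. They look like related sheets of one shape, so recover p as a whole.
deg p = 4. No degree-3 surface has this shape.
By symmetry, every cross-section ⟂ z is a circle, so x, y appear only via x² + y².
Reading off the gridlines: a circular section at z = 2 has radius exactly 1.
Together with the visible shape, these determine p as stated.

x^4 + 2*x^2*y^2 + y^4 - 3*x^2 - 3*y^2 + z^2 - 2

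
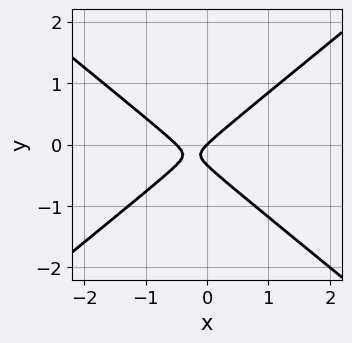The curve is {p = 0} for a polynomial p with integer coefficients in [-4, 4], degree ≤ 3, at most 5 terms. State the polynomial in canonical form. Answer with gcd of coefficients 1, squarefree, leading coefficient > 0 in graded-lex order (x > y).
2*x^2 - 3*y^2 + x - y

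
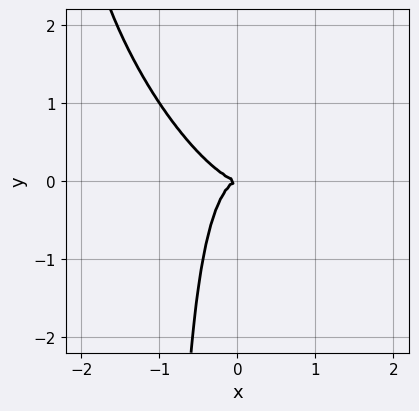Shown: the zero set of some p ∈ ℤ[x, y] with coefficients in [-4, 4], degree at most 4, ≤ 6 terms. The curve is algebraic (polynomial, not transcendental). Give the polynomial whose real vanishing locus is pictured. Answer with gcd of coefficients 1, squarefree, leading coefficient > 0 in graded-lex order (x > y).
First, the degree is 3 — the shape is more complex than any degree-2 curve.
Then, checking where it meets the axes: it crosses the y-axis at the gridline y = 0; it crosses the x-axis at the gridline x = 0.
Finally, matching integer coefficients to the picture gives p.

2*x^3 + 2*x^2*y + x*y^2 + y^2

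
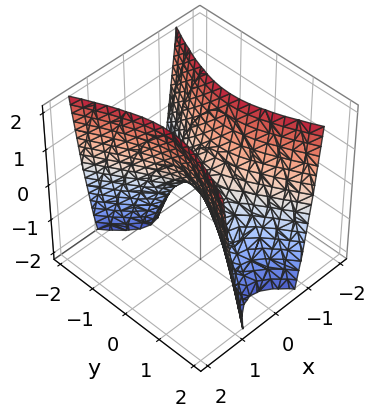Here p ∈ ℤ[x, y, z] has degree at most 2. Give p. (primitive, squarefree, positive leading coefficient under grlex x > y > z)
3*x^2 - y^2 - z

(a) deg p = 2.
(b) Symmetries: mirror symmetry x ↦ −x ⇒ only even powers of x; mirror symmetry y ↦ −y ⇒ only even powers of y.
(c) Observable constraints: one y-axis crossing is at y = 0; it crosses the z-axis at the gridline z = 0; it meets the x-axis at x = 0 (among the integer gridlines).
(d) These observations pin down the coefficients.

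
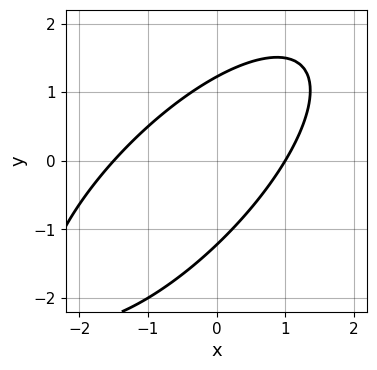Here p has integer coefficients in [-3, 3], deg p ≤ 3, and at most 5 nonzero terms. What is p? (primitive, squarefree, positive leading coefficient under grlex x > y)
First, degree: a generic line meets the curve in up to 2 points, so deg p = 2.
Next, reading off the gridlines: it meets the x-axis at x = 1 (among the integer gridlines).
Finally, fitting integer coefficients to these (and the overall shape) gives p.

2*x^2 - 3*x*y + 2*y^2 + x - 3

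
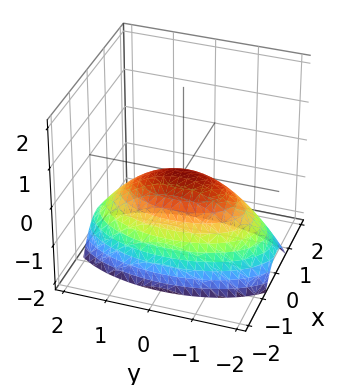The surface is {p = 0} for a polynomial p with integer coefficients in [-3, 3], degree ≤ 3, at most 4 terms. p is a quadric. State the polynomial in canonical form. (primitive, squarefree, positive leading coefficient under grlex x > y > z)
deg p = 2. A single bowl opening along one axis; a quadric.
Symmetries: the y ↦ −y reflection is a symmetry, so y appears only in even powers; mirror symmetry x ↦ −x ⇒ only even powers of x.
Reading off the gridlines: it meets the y-axis at y = 0 (among the integer gridlines); one z-axis crossing is at z = 0; it meets the x-axis at x = 0 (among the integer gridlines).
Putting this together gives p.

3*x^2 + y^2 + 3*z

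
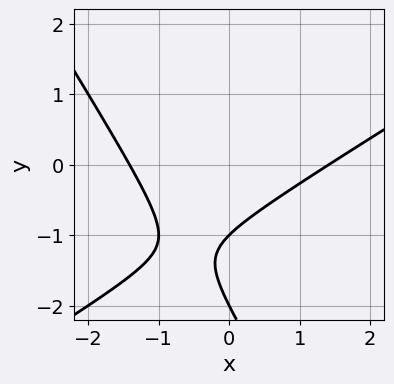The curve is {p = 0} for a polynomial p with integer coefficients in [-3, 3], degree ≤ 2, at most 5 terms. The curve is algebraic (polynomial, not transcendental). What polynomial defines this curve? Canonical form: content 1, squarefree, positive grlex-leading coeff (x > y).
x^2 - x*y - y^2 - 3*y - 2

First, the degree is 2 — a generic line meets the curve in up to 2 points.
Next, from the axis intercepts and sections: the y-axis gridline crossings are at y ∈ {-2, -1}.
Finally, the integer polynomial consistent with all of this is the stated p.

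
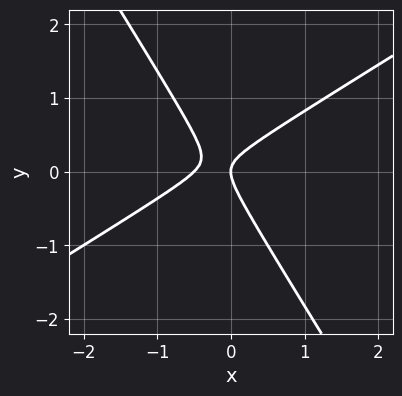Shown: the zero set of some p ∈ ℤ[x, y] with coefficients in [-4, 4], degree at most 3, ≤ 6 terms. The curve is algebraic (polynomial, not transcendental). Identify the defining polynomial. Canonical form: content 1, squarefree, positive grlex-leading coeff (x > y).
2*x^2 - 2*x*y - 2*y^2 + x

Degree: no degree-1 curve has this shape, so deg p = 2.
Checking where it meets the axes: it meets the x-axis at x = 0 (among the integer gridlines); it meets the y-axis at y = 0 (among the integer gridlines).
Assembling these constraints gives the stated polynomial.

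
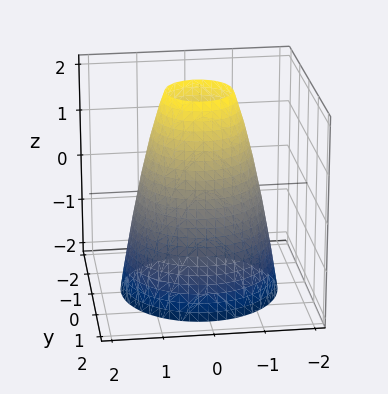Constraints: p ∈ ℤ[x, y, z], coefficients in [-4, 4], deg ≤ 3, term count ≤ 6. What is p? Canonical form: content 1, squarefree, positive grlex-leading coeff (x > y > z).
2*x^2 + 2*y^2 + z - 3

The degree is 2 — a generic line meets the surface in up to 2 points.
Symmetries: the z-axis is an axis of rotation, so x and y enter only as x² + y².
Against the integer gridlines: a circular section at z = 0 has radius between 1 and 2; it misses every integer gridline on the z-axis.
These observations pin down the coefficients.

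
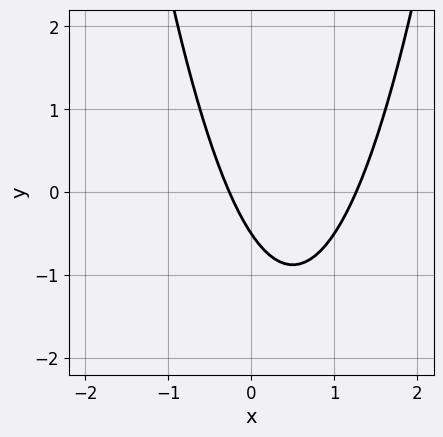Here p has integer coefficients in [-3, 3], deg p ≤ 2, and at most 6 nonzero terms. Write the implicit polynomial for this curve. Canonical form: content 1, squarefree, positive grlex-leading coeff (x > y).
3*x^2 - 3*x - 2*y - 1

1. The degree is 2 — the shape is more complex than any degree-1 curve.
2. The integer polynomial consistent with all of this is the stated p.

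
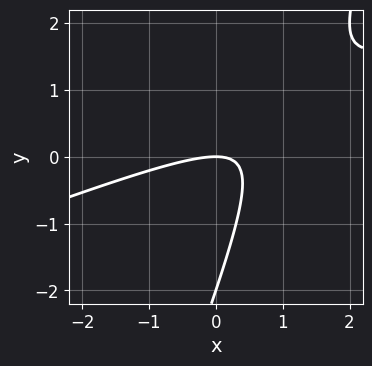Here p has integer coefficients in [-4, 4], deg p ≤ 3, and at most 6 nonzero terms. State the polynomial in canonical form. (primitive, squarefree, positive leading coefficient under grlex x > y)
x^2 - 3*x*y + y^2 + 2*y

1. Degree: the shape is more complex than any degree-1 curve, so deg p = 2.
2. Observable constraints: it meets the x-axis at x = 0 (among the integer gridlines); the y-axis gridline crossings are at y ∈ {-2, 0}.
3. Assembling these constraints gives the stated polynomial.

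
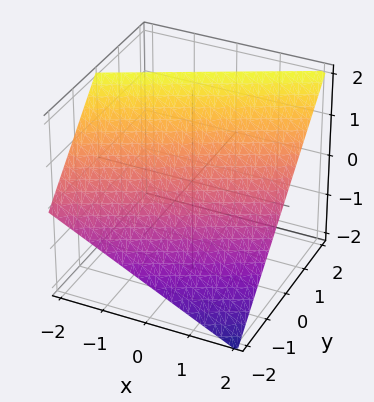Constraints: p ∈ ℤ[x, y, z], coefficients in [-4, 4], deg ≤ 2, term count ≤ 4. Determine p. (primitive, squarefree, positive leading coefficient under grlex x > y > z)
x - 2*y + 2*z - 2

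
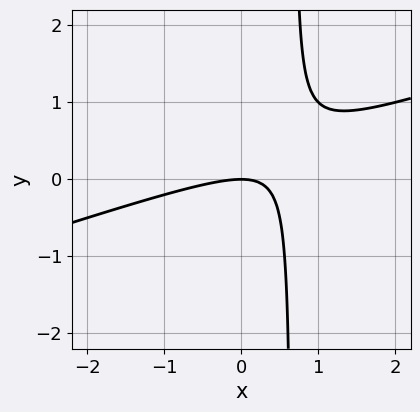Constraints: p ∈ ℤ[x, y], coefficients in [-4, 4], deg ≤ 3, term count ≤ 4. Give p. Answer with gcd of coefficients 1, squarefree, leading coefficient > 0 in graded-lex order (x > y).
Degree: a generic line meets the curve in up to 2 points, so deg p = 2.
Against the integer gridlines: one y-axis crossing is at y = 0; one x-axis crossing is at x = 0.
Fitting integer coefficients to these (and the overall shape) gives p.

x^2 - 3*x*y + 2*y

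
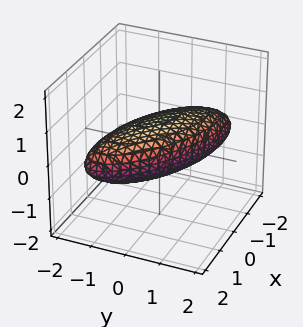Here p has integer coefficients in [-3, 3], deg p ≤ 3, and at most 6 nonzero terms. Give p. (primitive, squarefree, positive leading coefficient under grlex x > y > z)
x^2 + 2*x*y + 2*y^2 + 3*z^2 - 2

The degree is 2 — no degree-1 surface has this shape.
From the visible intercepts: among the integer gridlines, it crosses the y-axis at y ∈ {-1, 1}.
Matching integer coefficients to the picture gives p.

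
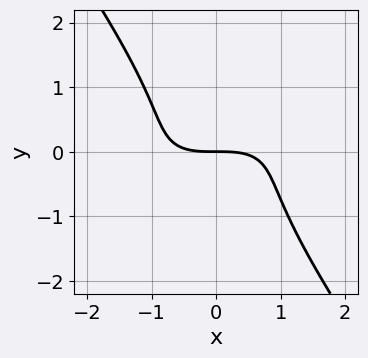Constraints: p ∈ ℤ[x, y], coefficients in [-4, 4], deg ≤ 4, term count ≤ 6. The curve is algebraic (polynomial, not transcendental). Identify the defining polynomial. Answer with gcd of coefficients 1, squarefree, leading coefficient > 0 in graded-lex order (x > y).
(a) Degree: the shape is more complex than any degree-2 curve, so deg p = 3.
(b) Checking where it meets the axes: it meets the x-axis at x = 0 (among the integer gridlines); it crosses the y-axis at the gridline y = 0.
(c) Solving for integer coefficients yields p as stated.

x^3 - 2*x^2*y + x*y^2 + 2*y^3 + 3*y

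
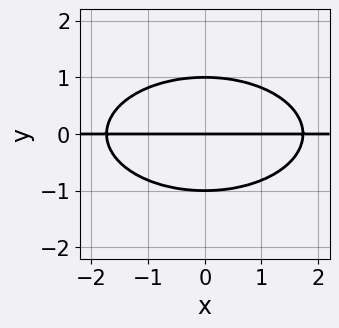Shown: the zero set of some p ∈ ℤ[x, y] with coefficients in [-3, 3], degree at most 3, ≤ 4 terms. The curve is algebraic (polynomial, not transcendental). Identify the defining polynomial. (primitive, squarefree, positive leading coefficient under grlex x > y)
x^2*y + 3*y^3 - 3*y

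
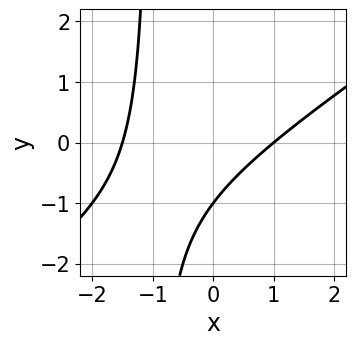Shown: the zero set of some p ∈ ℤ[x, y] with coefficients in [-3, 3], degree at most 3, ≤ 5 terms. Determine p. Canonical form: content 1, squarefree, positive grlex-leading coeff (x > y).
2*x^2 - 3*x*y + x - 3*y - 3

(a) Degree: a generic line meets the curve in up to 2 points, so deg p = 2.
(b) Observable constraints: it crosses the y-axis at the gridline y = -1; it meets the x-axis at x = 1 (among the integer gridlines).
(c) Solving for integer coefficients yields p as stated.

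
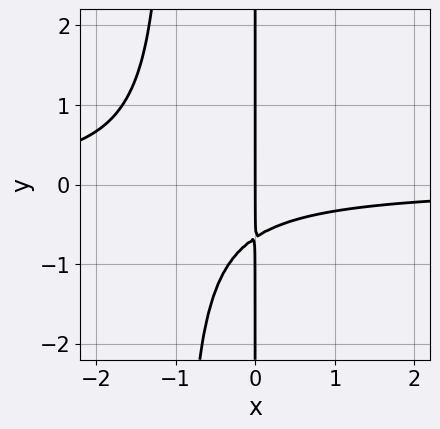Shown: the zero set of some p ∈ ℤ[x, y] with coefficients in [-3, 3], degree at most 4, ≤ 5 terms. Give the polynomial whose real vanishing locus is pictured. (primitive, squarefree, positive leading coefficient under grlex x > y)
3*x^2*y + 3*x*y + 2*x

1. Degree: the shape is more complex than any degree-2 curve, so deg p = 3.
2. From the visible intercepts: it crosses the x-axis at the gridline x = 0; the visible y-axis segment lies entirely on the curve.
3. Fitting integer coefficients to these (and the overall shape) gives p.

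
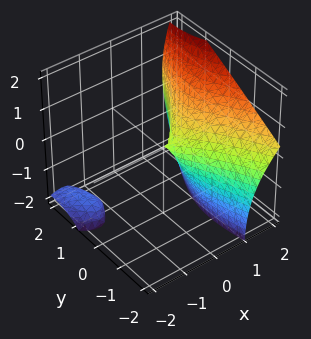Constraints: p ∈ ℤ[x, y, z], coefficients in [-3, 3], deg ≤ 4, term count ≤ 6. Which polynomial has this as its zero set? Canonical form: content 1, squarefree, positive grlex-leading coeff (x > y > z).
3*x^3 - 3*x^2*z + 3*x*y*z - 3*y^2 - 2*z^2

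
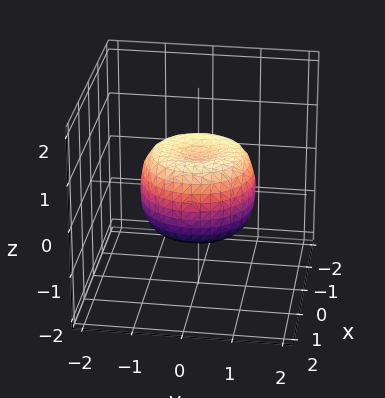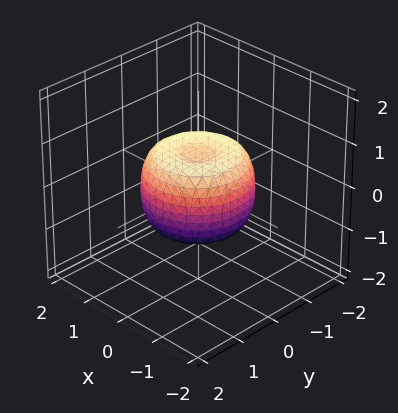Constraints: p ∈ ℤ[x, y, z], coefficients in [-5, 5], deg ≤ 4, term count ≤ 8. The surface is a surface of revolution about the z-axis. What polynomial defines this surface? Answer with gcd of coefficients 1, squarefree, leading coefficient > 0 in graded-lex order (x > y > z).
2*x^4 + 4*x^2*y^2 + 2*y^4 - 2*x^2 - 2*y^2 + 2*z^2 - 1

The degree is 4 — no degree-3 surface has this shape.
Symmetries: rotational symmetry about the z-axis ⇒ p depends on x, y only through x² + y².
Checking where it meets the axes: a circular section at z = 0 has radius between 1 and 2.
The integer polynomial consistent with all of this is the stated p.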